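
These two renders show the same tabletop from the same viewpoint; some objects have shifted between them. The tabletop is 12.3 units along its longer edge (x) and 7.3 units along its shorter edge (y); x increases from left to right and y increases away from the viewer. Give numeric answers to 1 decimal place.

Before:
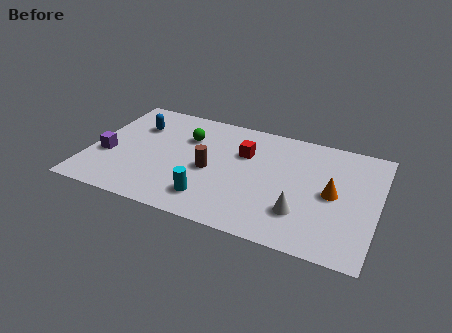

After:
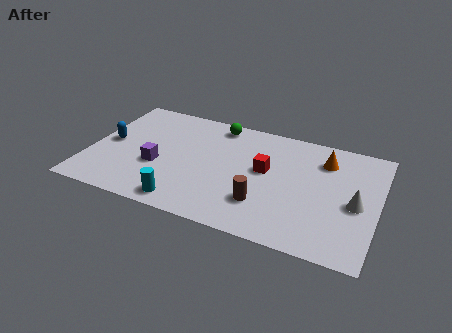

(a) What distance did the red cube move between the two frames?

1.3

The red cube was near (6.5, 4.9) before and (7.5, 4.1) after, so it travelled √(1.0² + 0.8²) ≈ 1.3 units.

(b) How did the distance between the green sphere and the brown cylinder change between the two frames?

+2.8

The distance was about 2.2 in the first image and 5.0 in the second, so they moved 2.8 units further apart.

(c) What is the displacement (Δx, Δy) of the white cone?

(2.2, 1.3)

From the two frames, the white cone sits at roughly (9.2, 2.0) before and (11.4, 3.3) after.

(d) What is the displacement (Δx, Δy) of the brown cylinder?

(2.4, -1.3)

The brown cylinder started near (5.2, 3.3) and ended near (7.6, 2.0).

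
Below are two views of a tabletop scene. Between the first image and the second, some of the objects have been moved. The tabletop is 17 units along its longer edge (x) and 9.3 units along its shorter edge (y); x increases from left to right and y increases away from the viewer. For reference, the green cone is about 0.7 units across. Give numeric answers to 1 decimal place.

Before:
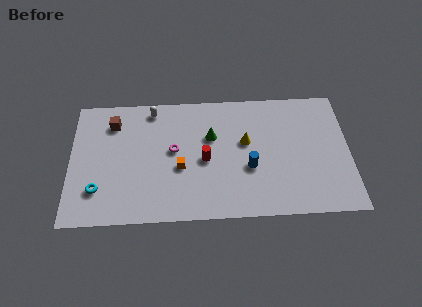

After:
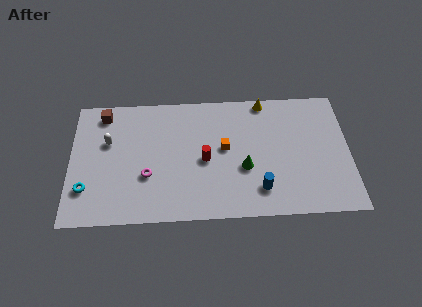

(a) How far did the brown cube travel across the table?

0.9

The brown cube moved from about (2.6, 7.3) to (2.0, 8.0), a distance of √(0.6² + 0.7²) ≈ 0.9.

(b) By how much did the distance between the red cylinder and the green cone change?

+0.8

Before: roughly 1.7 units apart; after: 2.5. That's 0.8 units further apart.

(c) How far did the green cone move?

3.1

The green cone moved from about (8.6, 6.0) to (10.6, 3.6), a distance of √(2.0² + 2.4²) ≈ 3.1.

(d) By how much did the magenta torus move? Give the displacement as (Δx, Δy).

(-1.6, -1.8)

From the two frames, the magenta torus sits at roughly (6.3, 5.1) before and (4.7, 3.3) after.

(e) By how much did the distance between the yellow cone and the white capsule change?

+3.6

They were about 6.3 units apart before and 9.9 after — 3.6 units further apart.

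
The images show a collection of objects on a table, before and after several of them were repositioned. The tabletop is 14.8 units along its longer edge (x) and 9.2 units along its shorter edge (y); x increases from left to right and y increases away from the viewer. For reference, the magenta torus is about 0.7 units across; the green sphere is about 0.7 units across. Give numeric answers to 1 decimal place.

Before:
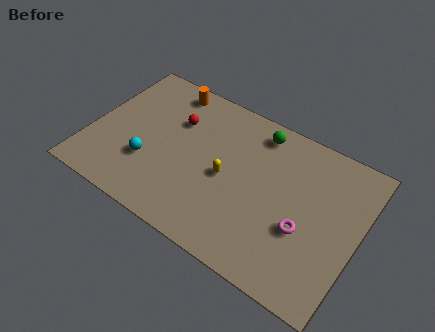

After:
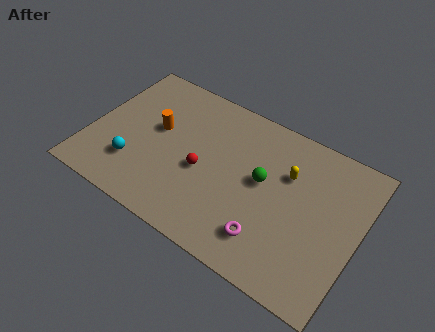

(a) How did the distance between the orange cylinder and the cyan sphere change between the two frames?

-2.2

The distance was about 5.1 in the first image and 2.9 in the second, so they moved 2.2 units closer together.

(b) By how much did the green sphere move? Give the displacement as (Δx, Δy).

(0.7, -2.8)

From the two frames, the green sphere sits at roughly (8.8, 7.9) before and (9.5, 5.1) after.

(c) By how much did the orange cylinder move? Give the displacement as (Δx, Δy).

(-0.1, -2.8)

The orange cylinder was at about (3.6, 8.1) and moved to about (3.5, 5.3).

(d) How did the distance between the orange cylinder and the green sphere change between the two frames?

+0.8

They were about 5.2 units apart before and 6.0 after — 0.8 units further apart.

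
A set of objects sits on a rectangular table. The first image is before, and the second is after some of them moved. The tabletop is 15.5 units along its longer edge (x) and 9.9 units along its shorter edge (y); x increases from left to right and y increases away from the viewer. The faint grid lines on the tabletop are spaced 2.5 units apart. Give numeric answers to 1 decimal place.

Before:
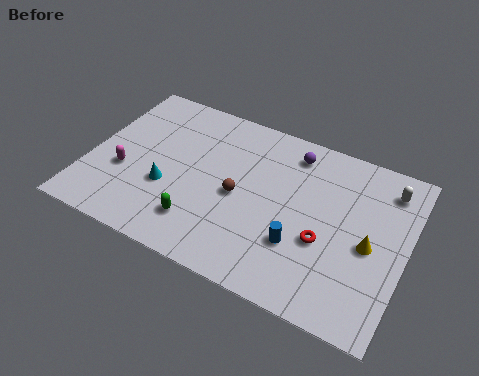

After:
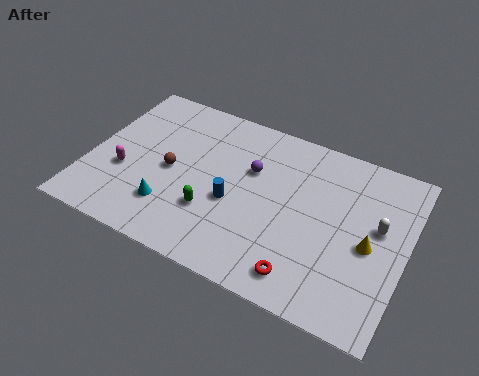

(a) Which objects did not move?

the yellow cone and the magenta capsule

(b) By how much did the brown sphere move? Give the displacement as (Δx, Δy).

(-3.4, 0.1)

The brown sphere was at about (7.4, 4.6) and moved to about (4.0, 4.7).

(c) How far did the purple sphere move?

2.6

From (9.6, 8.3) to (7.8, 6.4), the purple sphere covered √(1.8² + 1.9²) ≈ 2.6 units.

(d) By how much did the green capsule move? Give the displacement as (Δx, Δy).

(0.5, 0.9)

The green capsule was at about (5.8, 2.2) and moved to about (6.3, 3.1).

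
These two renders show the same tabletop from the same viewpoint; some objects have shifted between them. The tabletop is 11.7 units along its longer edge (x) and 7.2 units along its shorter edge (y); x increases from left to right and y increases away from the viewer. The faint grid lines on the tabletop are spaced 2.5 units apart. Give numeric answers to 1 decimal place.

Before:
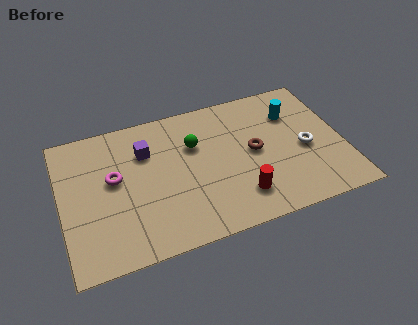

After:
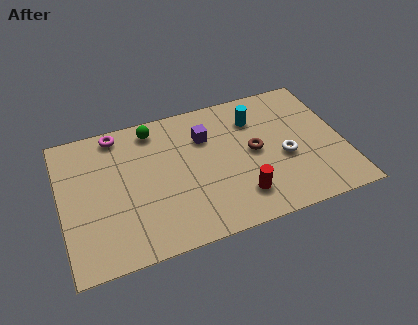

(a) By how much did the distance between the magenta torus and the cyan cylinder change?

-1.9

They were about 7.7 units apart before and 5.8 after — 1.9 units closer together.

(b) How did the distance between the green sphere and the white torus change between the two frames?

+1.3

They were about 4.8 units apart before and 6.1 after — 1.3 units further apart.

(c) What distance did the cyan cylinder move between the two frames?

1.6

The cyan cylinder was near (9.8, 5.2) before and (8.2, 5.4) after, so it travelled √(1.6² + 0.2²) ≈ 1.6 units.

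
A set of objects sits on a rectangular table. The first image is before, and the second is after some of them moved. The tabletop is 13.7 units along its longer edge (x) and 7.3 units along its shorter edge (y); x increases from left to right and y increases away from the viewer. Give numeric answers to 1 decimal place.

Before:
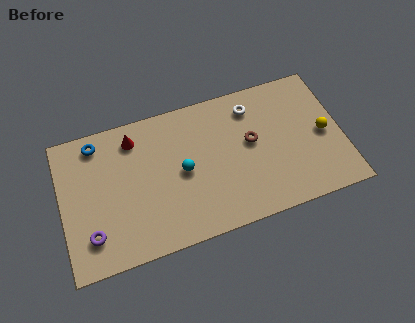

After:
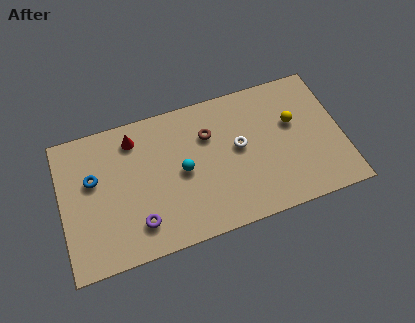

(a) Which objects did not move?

the red cone and the cyan sphere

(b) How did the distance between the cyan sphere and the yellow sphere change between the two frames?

-1.3

The distance was about 6.9 in the first image and 5.6 in the second, so they moved 1.3 units closer together.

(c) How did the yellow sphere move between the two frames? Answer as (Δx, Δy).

(-1.4, 1.0)

The yellow sphere started near (12.8, 3.5) and ended near (11.4, 4.5).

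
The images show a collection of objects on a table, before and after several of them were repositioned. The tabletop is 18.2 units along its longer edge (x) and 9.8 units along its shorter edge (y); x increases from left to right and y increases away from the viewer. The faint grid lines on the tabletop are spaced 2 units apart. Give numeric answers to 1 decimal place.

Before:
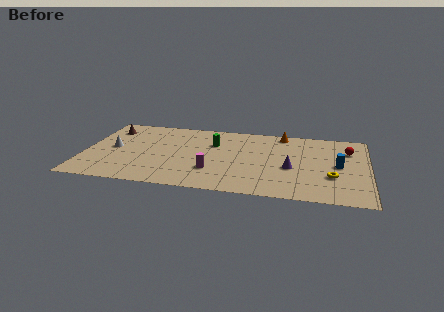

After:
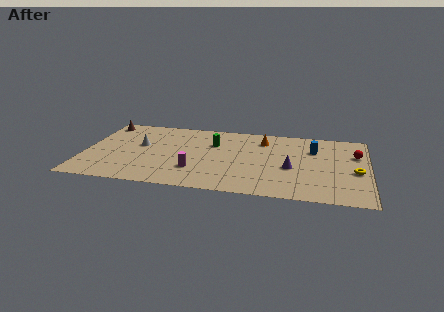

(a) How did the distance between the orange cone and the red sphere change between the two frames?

+1.5

Before: roughly 4.6 units apart; after: 6.1. That's 1.5 units further apart.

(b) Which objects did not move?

the purple cone and the green cylinder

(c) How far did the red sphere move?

0.7

The red sphere moved from about (16.9, 7.1) to (17.4, 6.6), a distance of √(0.5² + 0.5²) ≈ 0.7.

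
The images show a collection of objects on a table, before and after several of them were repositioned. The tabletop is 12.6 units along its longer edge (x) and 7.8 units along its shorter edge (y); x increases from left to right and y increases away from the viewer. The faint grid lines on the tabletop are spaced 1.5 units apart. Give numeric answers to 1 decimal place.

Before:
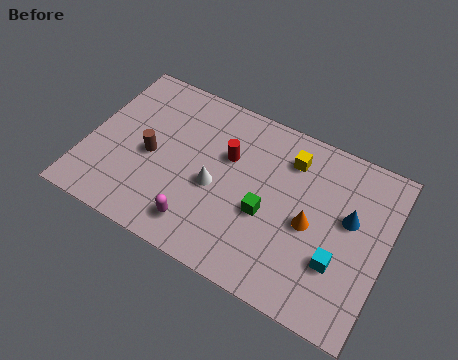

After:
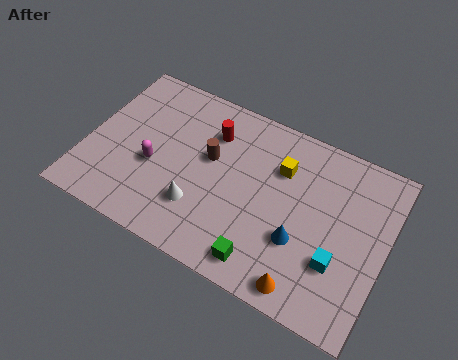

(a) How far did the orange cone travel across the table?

2.7

From (9.5, 3.6) to (9.7, 0.9), the orange cone covered √(0.2² + 2.7²) ≈ 2.7 units.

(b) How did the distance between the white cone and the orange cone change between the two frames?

+0.9

The distance was about 4.0 in the first image and 4.9 in the second, so they moved 0.9 units further apart.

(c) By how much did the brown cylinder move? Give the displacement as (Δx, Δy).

(2.4, 1.0)

From the two frames, the brown cylinder sits at roughly (2.7, 3.6) before and (5.1, 4.6) after.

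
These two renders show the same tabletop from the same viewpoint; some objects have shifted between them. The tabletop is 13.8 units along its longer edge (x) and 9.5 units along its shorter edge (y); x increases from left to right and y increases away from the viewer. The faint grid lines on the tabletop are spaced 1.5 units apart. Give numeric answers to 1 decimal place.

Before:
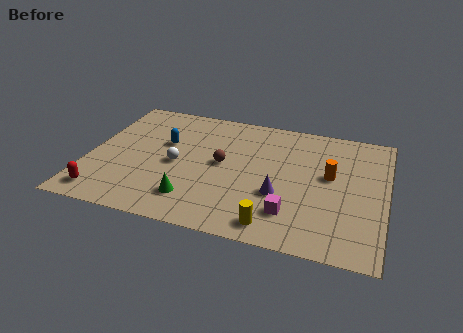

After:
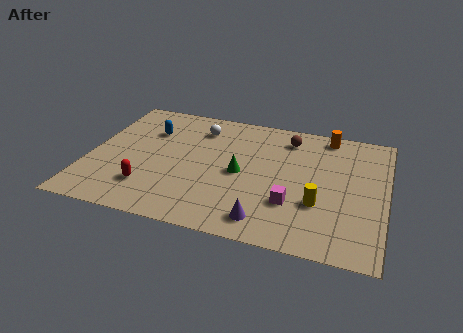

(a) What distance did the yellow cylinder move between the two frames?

2.8

The yellow cylinder was near (8.9, 1.2) before and (10.8, 3.2) after, so it travelled √(1.9² + 2.0²) ≈ 2.8 units.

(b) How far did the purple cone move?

2.1

The purple cone was near (9.0, 3.4) before and (8.5, 1.4) after, so it travelled √(0.5² + 2.0²) ≈ 2.1 units.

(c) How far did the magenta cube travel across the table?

0.7

The magenta cube moved from about (9.6, 2.2) to (9.6, 2.9), a distance of √(0.0² + 0.7²) ≈ 0.7.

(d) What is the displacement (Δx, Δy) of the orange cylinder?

(-0.3, 3.1)

The orange cylinder started near (11.2, 5.4) and ended near (10.9, 8.5).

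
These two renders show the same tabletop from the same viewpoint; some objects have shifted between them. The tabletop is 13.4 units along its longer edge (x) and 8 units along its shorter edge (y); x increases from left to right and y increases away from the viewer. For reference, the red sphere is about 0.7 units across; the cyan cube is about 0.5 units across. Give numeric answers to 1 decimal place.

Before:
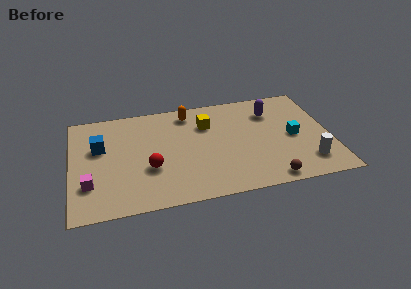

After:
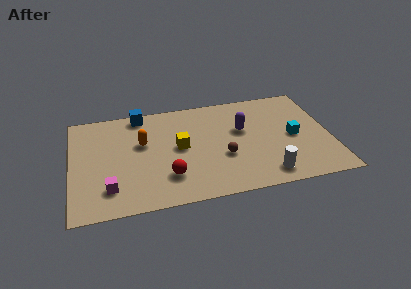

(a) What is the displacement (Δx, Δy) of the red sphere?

(0.9, -0.8)

The red sphere was at about (4.0, 2.9) and moved to about (4.9, 2.1).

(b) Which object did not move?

the cyan cube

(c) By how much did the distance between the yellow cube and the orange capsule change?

+0.6

The distance was about 1.4 in the first image and 2.0 in the second, so they moved 0.6 units further apart.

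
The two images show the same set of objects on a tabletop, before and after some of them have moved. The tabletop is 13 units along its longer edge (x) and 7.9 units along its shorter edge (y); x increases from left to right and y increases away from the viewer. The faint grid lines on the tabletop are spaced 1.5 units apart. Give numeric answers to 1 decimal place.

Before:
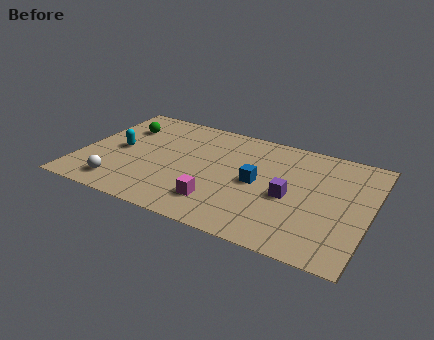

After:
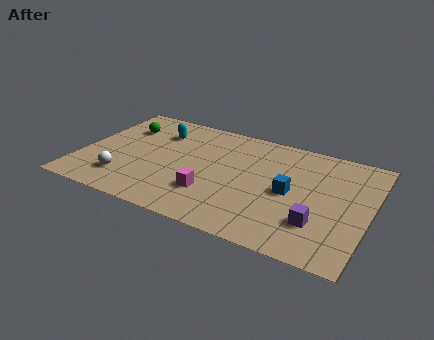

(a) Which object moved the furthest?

the cyan capsule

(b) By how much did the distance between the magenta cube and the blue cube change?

+1.1

The distance was about 2.6 in the first image and 3.7 in the second, so they moved 1.1 units further apart.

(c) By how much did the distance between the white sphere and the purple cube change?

+1.0

Before: roughly 7.7 units apart; after: 8.7. That's 1.0 units further apart.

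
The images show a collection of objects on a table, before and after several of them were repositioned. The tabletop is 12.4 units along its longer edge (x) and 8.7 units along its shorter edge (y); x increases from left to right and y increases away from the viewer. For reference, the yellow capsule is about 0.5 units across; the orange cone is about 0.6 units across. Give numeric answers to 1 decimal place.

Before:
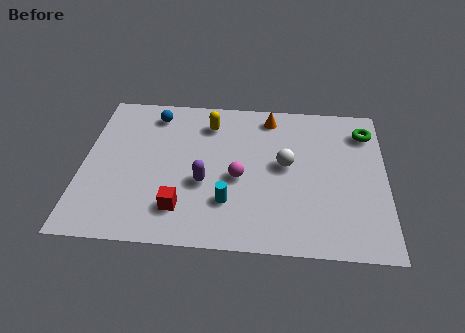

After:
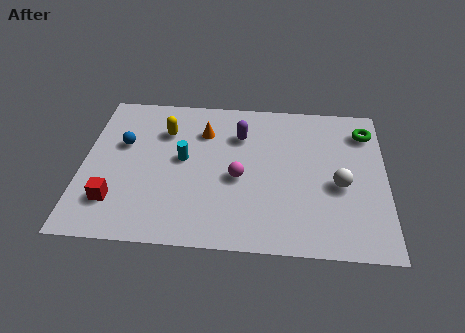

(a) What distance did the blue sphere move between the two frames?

2.2

The blue sphere moved from about (2.8, 7.3) to (1.6, 5.4), a distance of √(1.2² + 1.9²) ≈ 2.2.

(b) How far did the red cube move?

2.7

From (4.1, 1.9) to (1.4, 2.1), the red cube covered √(2.7² + 0.2²) ≈ 2.7 units.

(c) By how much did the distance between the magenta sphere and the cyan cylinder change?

+1.0

Before: roughly 1.5 units apart; after: 2.5. That's 1.0 units further apart.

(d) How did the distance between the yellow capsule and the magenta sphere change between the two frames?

+0.6

They were about 3.4 units apart before and 4.0 after — 0.6 units further apart.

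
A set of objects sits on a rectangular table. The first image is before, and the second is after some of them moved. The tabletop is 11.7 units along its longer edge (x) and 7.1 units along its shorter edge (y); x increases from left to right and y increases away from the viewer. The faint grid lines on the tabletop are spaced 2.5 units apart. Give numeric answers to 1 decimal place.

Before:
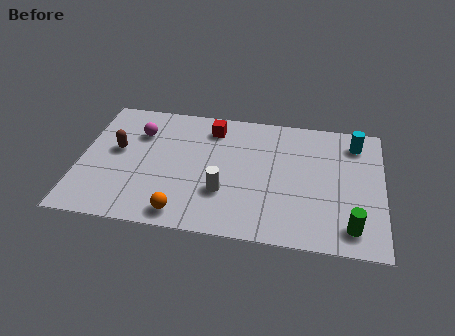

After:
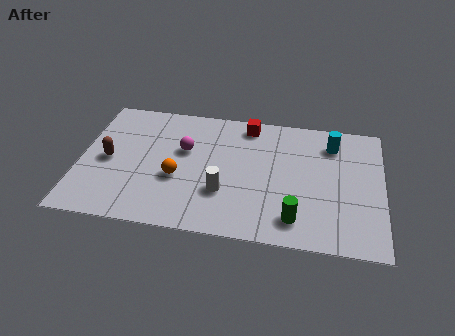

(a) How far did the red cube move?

1.5

The red cube moved from about (5.0, 5.8) to (6.4, 6.2), a distance of √(1.4² + 0.4²) ≈ 1.5.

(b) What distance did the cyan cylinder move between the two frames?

0.9

The cyan cylinder was near (10.6, 5.8) before and (9.7, 5.6) after, so it travelled √(0.9² + 0.2²) ≈ 0.9 units.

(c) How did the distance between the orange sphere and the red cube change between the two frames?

-0.7

The distance was about 5.0 in the first image and 4.3 in the second, so they moved 0.7 units closer together.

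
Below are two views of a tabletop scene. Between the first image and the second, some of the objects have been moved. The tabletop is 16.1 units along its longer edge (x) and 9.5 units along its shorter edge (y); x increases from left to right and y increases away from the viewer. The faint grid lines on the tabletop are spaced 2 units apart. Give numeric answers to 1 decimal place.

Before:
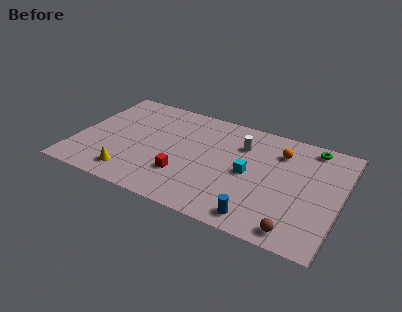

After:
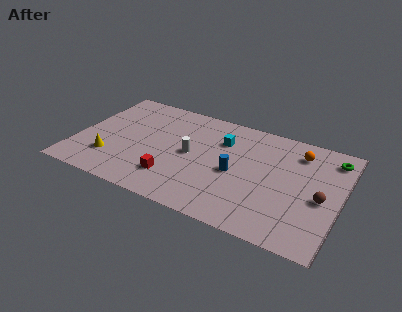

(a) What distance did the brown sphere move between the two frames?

3.3

From (13.8, 1.1) to (15.0, 4.2), the brown sphere covered √(1.2² + 3.1²) ≈ 3.3 units.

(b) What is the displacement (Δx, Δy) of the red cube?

(-0.6, -0.5)

The red cube started near (6.8, 2.8) and ended near (6.2, 2.3).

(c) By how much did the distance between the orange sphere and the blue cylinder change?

-1.2

They were about 6.0 units apart before and 4.8 after — 1.2 units closer together.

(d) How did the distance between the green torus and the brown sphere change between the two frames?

-3.6

The distance was about 7.3 in the first image and 3.7 in the second, so they moved 3.6 units closer together.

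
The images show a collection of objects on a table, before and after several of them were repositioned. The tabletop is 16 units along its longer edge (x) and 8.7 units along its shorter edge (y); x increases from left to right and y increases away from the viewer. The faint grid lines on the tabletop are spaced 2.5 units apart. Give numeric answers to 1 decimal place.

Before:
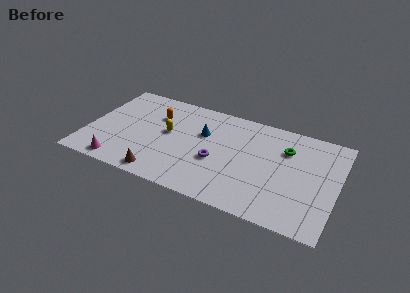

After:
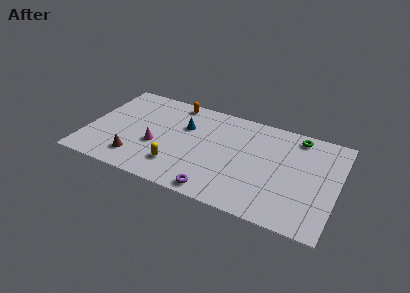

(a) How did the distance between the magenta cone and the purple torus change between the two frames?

-1.6

Before: roughly 6.5 units apart; after: 4.9. That's 1.6 units closer together.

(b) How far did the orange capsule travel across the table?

2.0

From (4.2, 6.1) to (5.2, 7.8), the orange capsule covered √(1.0² + 1.7²) ≈ 2.0 units.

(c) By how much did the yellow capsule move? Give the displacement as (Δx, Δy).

(0.9, -2.7)

From the two frames, the yellow capsule sits at roughly (5.1, 4.8) before and (6.0, 2.1) after.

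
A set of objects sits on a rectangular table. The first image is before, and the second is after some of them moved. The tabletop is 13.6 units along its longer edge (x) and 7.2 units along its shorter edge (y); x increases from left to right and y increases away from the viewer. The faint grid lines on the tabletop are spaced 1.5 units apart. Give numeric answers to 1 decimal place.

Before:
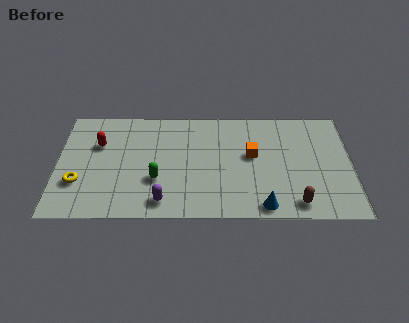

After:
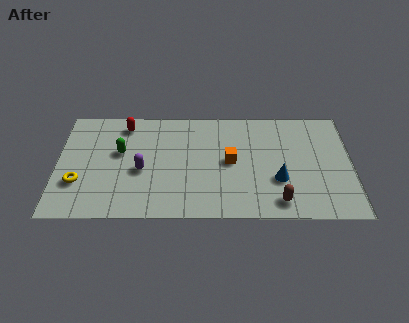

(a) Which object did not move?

the yellow torus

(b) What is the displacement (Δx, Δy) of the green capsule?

(-1.7, 1.8)

The green capsule started near (4.6, 2.5) and ended near (2.9, 4.3).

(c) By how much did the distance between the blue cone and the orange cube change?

-0.8

Before: roughly 3.3 units apart; after: 2.5. That's 0.8 units closer together.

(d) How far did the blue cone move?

1.8

The blue cone was near (9.5, 0.8) before and (10.2, 2.5) after, so it travelled √(0.7² + 1.7²) ≈ 1.8 units.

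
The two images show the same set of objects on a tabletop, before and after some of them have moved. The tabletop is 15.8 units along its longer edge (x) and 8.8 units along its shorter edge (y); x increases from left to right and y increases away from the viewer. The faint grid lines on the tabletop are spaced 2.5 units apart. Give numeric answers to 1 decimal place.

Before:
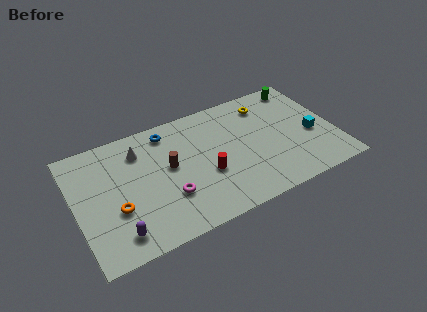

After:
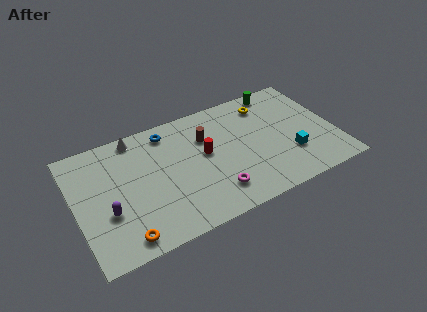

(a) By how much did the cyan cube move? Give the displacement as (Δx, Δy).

(-1.5, -1.0)

The cyan cube started near (14.4, 3.7) and ended near (12.9, 2.7).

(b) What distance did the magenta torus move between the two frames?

2.8

The magenta torus moved from about (5.4, 2.8) to (8.1, 1.9), a distance of √(2.7² + 0.9²) ≈ 2.8.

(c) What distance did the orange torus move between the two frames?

2.1

From (2.3, 3.2) to (2.5, 1.1), the orange torus covered √(0.2² + 2.1²) ≈ 2.1 units.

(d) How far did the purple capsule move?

1.7

The purple capsule was near (2.2, 1.5) before and (1.8, 3.2) after, so it travelled √(0.4² + 1.7²) ≈ 1.7 units.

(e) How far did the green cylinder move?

1.4

The green cylinder moved from about (14.3, 7.7) to (12.9, 7.9), a distance of √(1.4² + 0.2²) ≈ 1.4.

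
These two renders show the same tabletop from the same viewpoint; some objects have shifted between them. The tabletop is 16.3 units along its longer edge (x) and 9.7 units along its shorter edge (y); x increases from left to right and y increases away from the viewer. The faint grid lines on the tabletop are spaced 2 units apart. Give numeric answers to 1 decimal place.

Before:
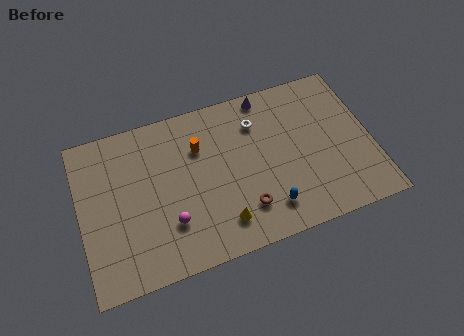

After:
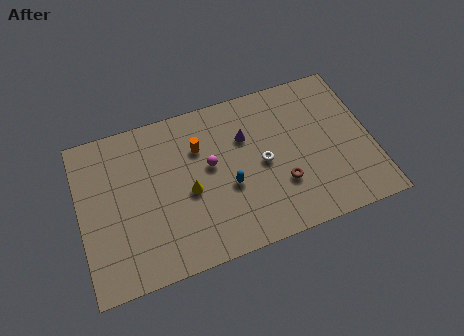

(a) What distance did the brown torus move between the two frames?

2.3

From (8.9, 2.3) to (11.1, 3.1), the brown torus covered √(2.2² + 0.8²) ≈ 2.3 units.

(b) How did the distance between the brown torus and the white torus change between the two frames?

-3.3

Before: roughly 5.1 units apart; after: 1.8. That's 3.3 units closer together.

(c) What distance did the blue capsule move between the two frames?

2.8

The blue capsule was near (10.2, 1.9) before and (8.2, 3.9) after, so it travelled √(2.0² + 2.0²) ≈ 2.8 units.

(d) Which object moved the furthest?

the magenta sphere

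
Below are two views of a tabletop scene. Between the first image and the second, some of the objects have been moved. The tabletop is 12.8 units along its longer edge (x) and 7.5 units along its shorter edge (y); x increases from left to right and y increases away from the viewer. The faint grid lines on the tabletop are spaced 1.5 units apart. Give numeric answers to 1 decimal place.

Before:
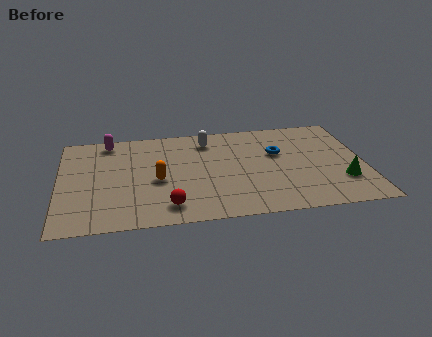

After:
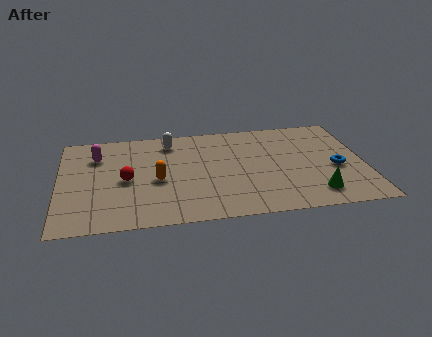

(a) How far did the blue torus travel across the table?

2.8

From (9.2, 4.7) to (11.6, 3.2), the blue torus covered √(2.4² + 1.5²) ≈ 2.8 units.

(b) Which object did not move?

the orange capsule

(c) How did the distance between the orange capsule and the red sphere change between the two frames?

-0.7

Before: roughly 2.0 units apart; after: 1.3. That's 0.7 units closer together.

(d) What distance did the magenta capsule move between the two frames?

1.2

The magenta capsule moved from about (2.1, 6.6) to (1.6, 5.5), a distance of √(0.5² + 1.1²) ≈ 1.2.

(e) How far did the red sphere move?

2.8

The red sphere was near (4.5, 1.3) before and (2.8, 3.5) after, so it travelled √(1.7² + 2.2²) ≈ 2.8 units.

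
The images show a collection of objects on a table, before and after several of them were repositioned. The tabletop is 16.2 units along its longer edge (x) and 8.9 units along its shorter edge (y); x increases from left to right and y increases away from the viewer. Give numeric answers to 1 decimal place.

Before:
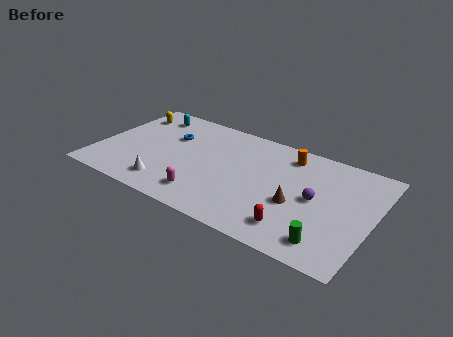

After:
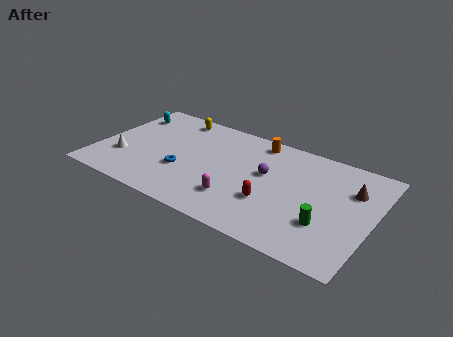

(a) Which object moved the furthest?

the brown cone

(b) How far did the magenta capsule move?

1.9

The magenta capsule moved from about (6.8, 1.7) to (8.6, 2.3), a distance of √(1.8² + 0.6²) ≈ 1.9.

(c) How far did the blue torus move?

3.0

The blue torus moved from about (4.0, 5.9) to (5.2, 3.2), a distance of √(1.2² + 2.7²) ≈ 3.0.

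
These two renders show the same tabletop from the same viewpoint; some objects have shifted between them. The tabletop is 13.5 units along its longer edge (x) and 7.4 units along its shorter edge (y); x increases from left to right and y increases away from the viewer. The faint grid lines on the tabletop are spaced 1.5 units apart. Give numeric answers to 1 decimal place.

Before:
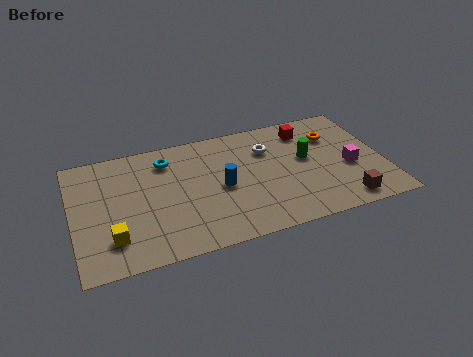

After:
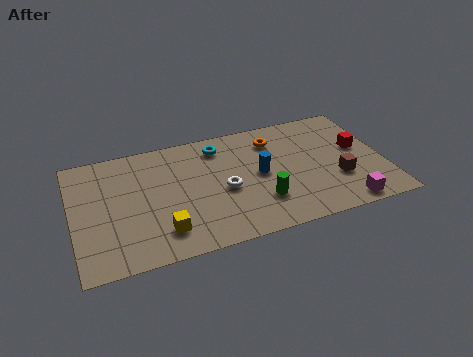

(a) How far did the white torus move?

2.9

The white torus was near (8.6, 5.3) before and (6.5, 3.3) after, so it travelled √(2.1² + 2.0²) ≈ 2.9 units.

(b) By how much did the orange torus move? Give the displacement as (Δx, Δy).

(-2.6, 0.5)

The orange torus was at about (11.5, 5.3) and moved to about (8.9, 5.8).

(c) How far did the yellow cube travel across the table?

2.1

The yellow cube moved from about (1.6, 1.8) to (3.7, 1.6), a distance of √(2.1² + 0.2²) ≈ 2.1.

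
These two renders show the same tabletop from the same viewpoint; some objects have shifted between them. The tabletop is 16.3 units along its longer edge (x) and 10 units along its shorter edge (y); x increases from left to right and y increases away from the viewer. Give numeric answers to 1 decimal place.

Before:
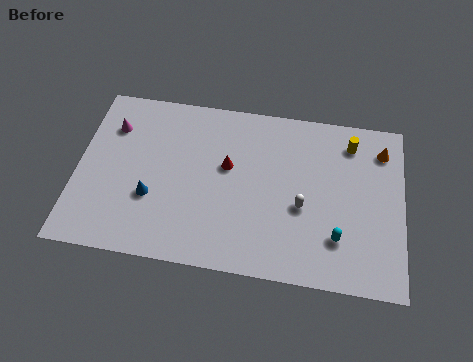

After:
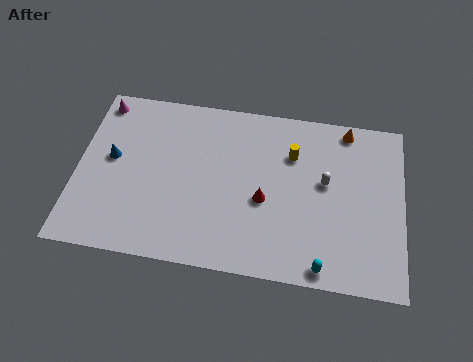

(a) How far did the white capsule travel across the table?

1.9

The white capsule was near (11.3, 4.1) before and (12.4, 5.7) after, so it travelled √(1.1² + 1.6²) ≈ 1.9 units.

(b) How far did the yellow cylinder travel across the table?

3.1

The yellow cylinder moved from about (13.6, 8.2) to (10.7, 7.1), a distance of √(2.9² + 1.1²) ≈ 3.1.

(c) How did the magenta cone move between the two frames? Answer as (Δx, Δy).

(-0.7, 1.4)

From the two frames, the magenta cone sits at roughly (1.6, 7.4) before and (0.9, 8.8) after.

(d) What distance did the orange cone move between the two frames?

2.1

From (15.2, 8.0) to (13.4, 9.0), the orange cone covered √(1.8² + 1.0²) ≈ 2.1 units.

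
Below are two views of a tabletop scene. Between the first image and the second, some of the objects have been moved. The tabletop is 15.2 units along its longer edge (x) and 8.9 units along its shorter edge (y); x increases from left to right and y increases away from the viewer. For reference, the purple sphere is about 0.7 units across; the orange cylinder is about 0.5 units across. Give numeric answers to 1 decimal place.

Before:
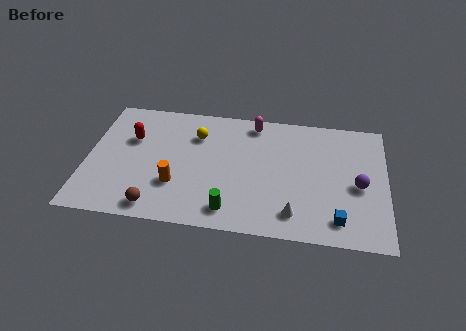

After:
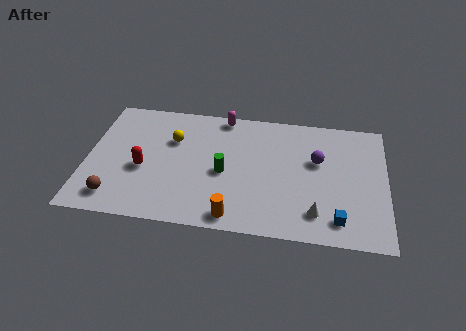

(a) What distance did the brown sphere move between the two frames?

2.1

The brown sphere moved from about (3.7, 1.1) to (1.6, 1.5), a distance of √(2.1² + 0.4²) ≈ 2.1.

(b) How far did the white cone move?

1.1

The white cone moved from about (10.6, 1.6) to (11.7, 1.8), a distance of √(1.1² + 0.2²) ≈ 1.1.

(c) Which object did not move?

the blue cube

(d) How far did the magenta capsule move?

1.6

The magenta capsule was near (8.4, 7.8) before and (6.8, 8.1) after, so it travelled √(1.6² + 0.3²) ≈ 1.6 units.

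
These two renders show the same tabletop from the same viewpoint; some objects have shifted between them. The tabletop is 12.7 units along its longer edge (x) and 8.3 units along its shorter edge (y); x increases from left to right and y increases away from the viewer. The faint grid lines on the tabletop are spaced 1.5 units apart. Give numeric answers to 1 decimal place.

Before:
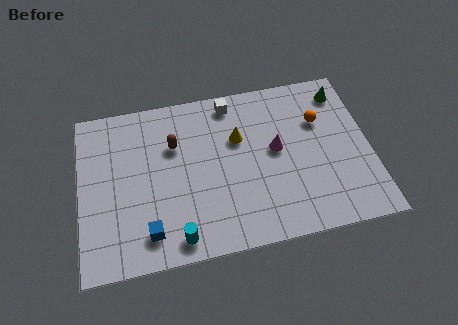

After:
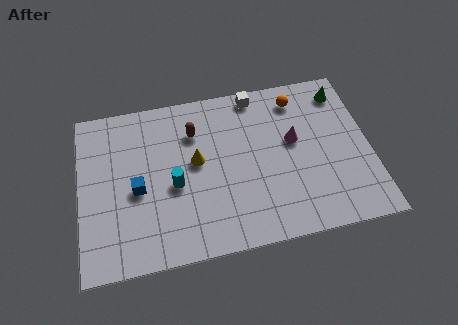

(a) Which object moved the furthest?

the cyan cylinder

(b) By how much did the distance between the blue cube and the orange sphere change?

-0.8

The distance was about 8.7 in the first image and 7.9 in the second, so they moved 0.8 units closer together.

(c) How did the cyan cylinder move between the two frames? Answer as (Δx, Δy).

(0.0, 2.6)

The cyan cylinder started near (4.1, 1.0) and ended near (4.1, 3.6).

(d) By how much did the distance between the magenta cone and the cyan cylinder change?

-0.3

The distance was about 5.7 in the first image and 5.4 in the second, so they moved 0.3 units closer together.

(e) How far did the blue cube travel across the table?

2.2

The blue cube was near (2.9, 1.5) before and (2.5, 3.7) after, so it travelled √(0.4² + 2.2²) ≈ 2.2 units.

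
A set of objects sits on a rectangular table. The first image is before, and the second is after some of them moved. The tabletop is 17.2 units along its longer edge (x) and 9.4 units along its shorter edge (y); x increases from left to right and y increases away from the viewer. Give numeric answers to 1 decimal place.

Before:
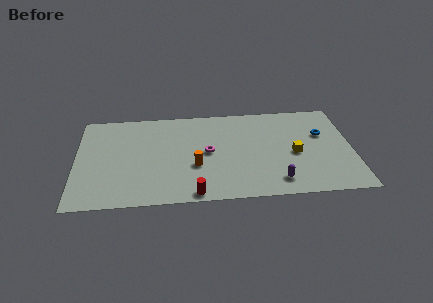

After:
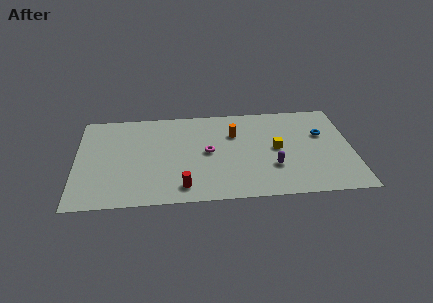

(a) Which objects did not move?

the magenta torus and the blue torus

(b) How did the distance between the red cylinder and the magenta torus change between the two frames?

-0.4

They were about 4.1 units apart before and 3.7 after — 0.4 units closer together.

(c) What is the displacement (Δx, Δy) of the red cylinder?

(-0.7, 0.7)

The red cylinder started near (7.3, 0.8) and ended near (6.6, 1.5).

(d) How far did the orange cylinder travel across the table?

3.9

The orange cylinder was near (7.4, 3.5) before and (9.9, 6.5) after, so it travelled √(2.5² + 3.0²) ≈ 3.9 units.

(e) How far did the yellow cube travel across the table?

1.3

From (13.6, 4.2) to (12.5, 4.8), the yellow cube covered √(1.1² + 0.6²) ≈ 1.3 units.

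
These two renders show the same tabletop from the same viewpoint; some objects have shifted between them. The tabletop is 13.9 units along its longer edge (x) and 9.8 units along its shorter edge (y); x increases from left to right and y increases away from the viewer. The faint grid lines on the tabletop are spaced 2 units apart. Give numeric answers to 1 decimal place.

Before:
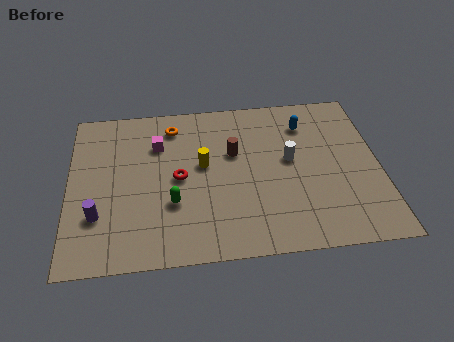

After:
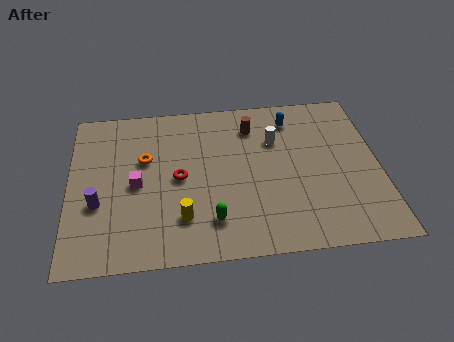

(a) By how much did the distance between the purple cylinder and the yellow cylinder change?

-1.5

Before: roughly 5.4 units apart; after: 3.9. That's 1.5 units closer together.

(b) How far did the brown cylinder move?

1.8

The brown cylinder was near (7.4, 6.1) before and (8.3, 7.7) after, so it travelled √(0.9² + 1.6²) ≈ 1.8 units.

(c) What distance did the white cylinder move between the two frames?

1.4

The white cylinder was near (9.9, 5.4) before and (9.3, 6.7) after, so it travelled √(0.6² + 1.3²) ≈ 1.4 units.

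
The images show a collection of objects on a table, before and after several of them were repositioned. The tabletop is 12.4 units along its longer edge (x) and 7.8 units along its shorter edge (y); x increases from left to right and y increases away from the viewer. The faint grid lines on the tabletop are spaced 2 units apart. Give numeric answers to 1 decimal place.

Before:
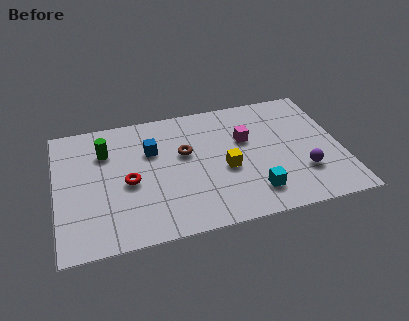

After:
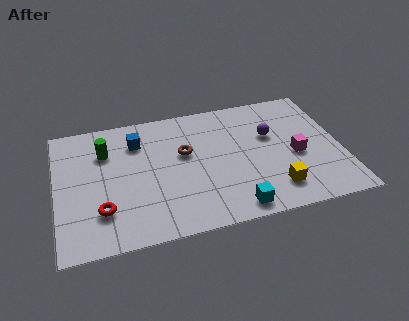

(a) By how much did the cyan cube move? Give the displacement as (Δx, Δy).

(-0.9, -0.7)

From the two frames, the cyan cube sits at roughly (8.4, 1.6) before and (7.5, 0.9) after.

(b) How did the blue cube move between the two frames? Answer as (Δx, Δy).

(-0.6, 0.7)

The blue cube started near (4.2, 5.2) and ended near (3.6, 5.9).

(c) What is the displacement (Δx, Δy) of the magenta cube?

(2.1, -1.5)

The magenta cube was at about (8.3, 4.9) and moved to about (10.4, 3.4).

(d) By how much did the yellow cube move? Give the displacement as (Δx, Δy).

(2.0, -1.7)

The yellow cube started near (7.3, 3.3) and ended near (9.3, 1.6).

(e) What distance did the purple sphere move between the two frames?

2.9

The purple sphere moved from about (10.6, 2.3) to (9.4, 4.9), a distance of √(1.2² + 2.6²) ≈ 2.9.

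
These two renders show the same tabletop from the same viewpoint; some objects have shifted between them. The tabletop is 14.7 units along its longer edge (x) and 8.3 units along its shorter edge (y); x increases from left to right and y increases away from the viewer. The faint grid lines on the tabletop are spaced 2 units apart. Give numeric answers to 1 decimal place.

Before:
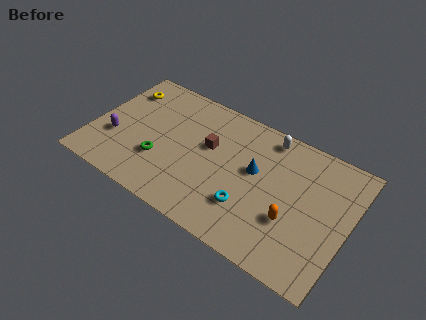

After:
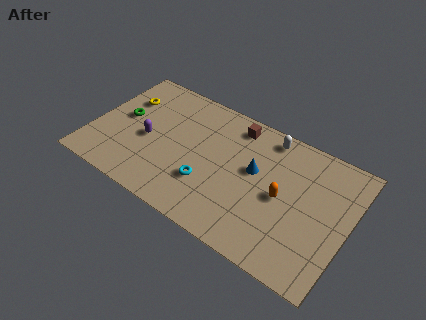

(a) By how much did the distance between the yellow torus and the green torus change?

-3.4

Before: roughly 4.7 units apart; after: 1.3. That's 3.4 units closer together.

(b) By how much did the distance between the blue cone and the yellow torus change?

-0.4

They were about 8.3 units apart before and 7.9 after — 0.4 units closer together.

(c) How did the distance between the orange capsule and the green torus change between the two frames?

+1.8

They were about 7.6 units apart before and 9.4 after — 1.8 units further apart.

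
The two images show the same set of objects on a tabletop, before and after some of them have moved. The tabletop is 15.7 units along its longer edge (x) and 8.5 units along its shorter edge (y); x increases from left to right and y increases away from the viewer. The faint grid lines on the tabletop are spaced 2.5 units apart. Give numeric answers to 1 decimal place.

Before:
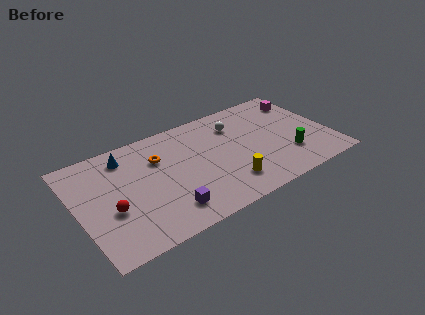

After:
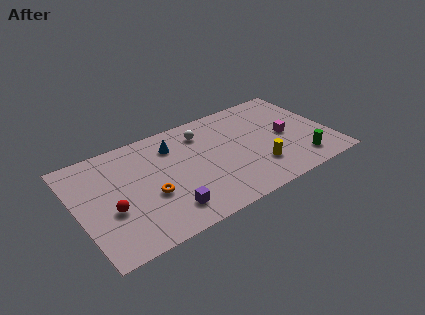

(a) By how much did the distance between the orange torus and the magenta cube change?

-0.7

The distance was about 9.4 in the first image and 8.7 in the second, so they moved 0.7 units closer together.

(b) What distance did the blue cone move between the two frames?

2.9

The blue cone moved from about (3.3, 7.0) to (6.2, 6.5), a distance of √(2.9² + 0.5²) ≈ 2.9.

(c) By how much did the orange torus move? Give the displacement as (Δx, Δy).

(-0.9, -2.6)

From the two frames, the orange torus sits at roughly (5.2, 5.9) before and (4.3, 3.3) after.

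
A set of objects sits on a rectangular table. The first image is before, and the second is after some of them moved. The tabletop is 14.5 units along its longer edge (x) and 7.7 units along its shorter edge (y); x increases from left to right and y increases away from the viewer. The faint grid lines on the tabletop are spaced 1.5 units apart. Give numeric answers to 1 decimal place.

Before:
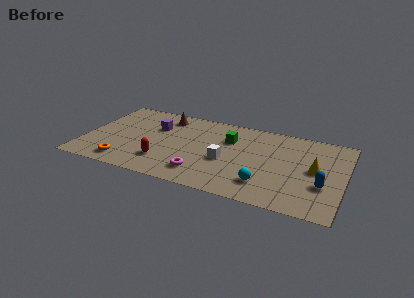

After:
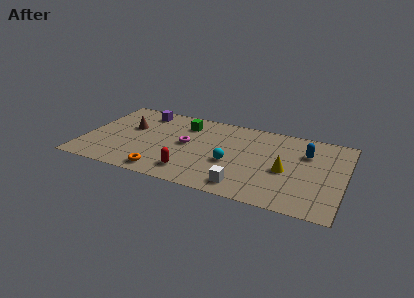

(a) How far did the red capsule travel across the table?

1.7

From (4.6, 2.0) to (6.2, 1.5), the red capsule covered √(1.6² + 0.5²) ≈ 1.7 units.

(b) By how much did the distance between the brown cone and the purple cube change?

+0.6

They were about 1.3 units apart before and 1.9 after — 0.6 units further apart.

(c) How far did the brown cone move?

2.5

The brown cone moved from about (4.2, 6.4) to (2.4, 4.7), a distance of √(1.8² + 1.7²) ≈ 2.5.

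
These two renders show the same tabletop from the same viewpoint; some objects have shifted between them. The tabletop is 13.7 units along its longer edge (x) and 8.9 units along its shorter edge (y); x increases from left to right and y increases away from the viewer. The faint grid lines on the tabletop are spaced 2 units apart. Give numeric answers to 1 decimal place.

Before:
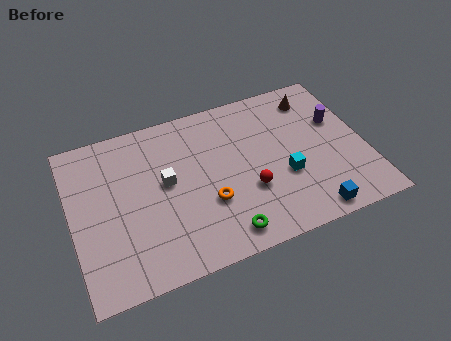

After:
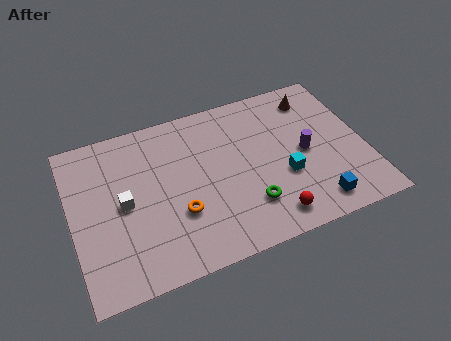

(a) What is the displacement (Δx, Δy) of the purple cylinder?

(-1.7, -1.3)

From the two frames, the purple cylinder sits at roughly (12.6, 5.6) before and (10.9, 4.3) after.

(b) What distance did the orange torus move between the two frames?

1.4

The orange torus was near (6.2, 3.1) before and (4.8, 3.0) after, so it travelled √(1.4² + 0.1²) ≈ 1.4 units.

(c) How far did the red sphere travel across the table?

2.0

The red sphere was near (8.1, 3.1) before and (8.9, 1.3) after, so it travelled √(0.8² + 1.8²) ≈ 2.0 units.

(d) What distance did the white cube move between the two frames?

2.1

The white cube was near (4.4, 4.9) before and (2.4, 4.4) after, so it travelled √(2.0² + 0.5²) ≈ 2.1 units.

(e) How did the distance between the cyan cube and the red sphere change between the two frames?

+0.5

Before: roughly 1.7 units apart; after: 2.2. That's 0.5 units further apart.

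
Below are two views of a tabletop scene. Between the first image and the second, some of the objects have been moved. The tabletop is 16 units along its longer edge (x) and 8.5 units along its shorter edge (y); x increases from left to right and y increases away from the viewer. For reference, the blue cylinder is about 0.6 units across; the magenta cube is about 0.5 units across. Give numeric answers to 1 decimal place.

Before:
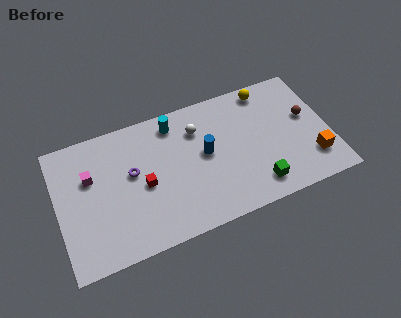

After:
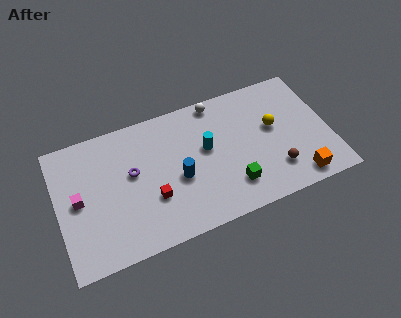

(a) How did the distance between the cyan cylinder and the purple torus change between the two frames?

+0.9

Before: roughly 3.5 units apart; after: 4.4. That's 0.9 units further apart.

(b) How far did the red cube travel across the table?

1.1

The red cube was near (5.0, 3.9) before and (5.4, 2.9) after, so it travelled √(0.4² + 1.0²) ≈ 1.1 units.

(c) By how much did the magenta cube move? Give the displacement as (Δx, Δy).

(-0.8, -1.2)

The magenta cube was at about (2.0, 5.5) and moved to about (1.2, 4.3).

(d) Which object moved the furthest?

the brown sphere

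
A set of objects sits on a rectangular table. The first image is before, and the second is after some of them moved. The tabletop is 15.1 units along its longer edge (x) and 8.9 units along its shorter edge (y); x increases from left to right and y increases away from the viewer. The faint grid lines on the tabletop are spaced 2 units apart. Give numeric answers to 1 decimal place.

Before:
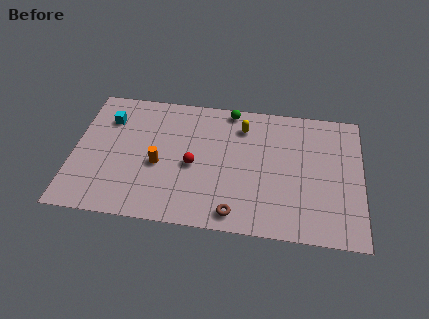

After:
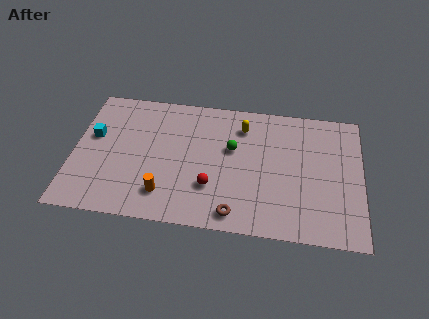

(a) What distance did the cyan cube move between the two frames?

1.5

The cyan cube moved from about (1.7, 6.6) to (1.0, 5.3), a distance of √(0.7² + 1.3²) ≈ 1.5.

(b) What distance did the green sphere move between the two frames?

2.7

The green sphere moved from about (8.1, 8.1) to (8.3, 5.4), a distance of √(0.2² + 2.7²) ≈ 2.7.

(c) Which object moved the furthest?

the green sphere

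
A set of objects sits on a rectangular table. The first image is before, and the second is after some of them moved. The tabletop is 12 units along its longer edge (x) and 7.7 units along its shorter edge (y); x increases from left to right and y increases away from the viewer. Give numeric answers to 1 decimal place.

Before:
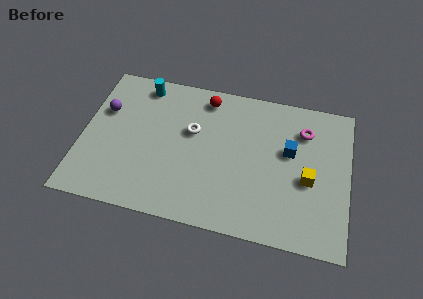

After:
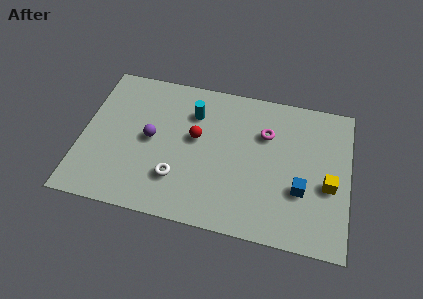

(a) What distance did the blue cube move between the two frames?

2.0

The blue cube moved from about (9.3, 4.6) to (9.9, 2.7), a distance of √(0.6² + 1.9²) ≈ 2.0.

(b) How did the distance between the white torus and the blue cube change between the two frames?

+1.1

They were about 4.4 units apart before and 5.5 after — 1.1 units further apart.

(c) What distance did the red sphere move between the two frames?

2.2

The red sphere moved from about (5.4, 6.6) to (5.1, 4.4), a distance of √(0.3² + 2.2²) ≈ 2.2.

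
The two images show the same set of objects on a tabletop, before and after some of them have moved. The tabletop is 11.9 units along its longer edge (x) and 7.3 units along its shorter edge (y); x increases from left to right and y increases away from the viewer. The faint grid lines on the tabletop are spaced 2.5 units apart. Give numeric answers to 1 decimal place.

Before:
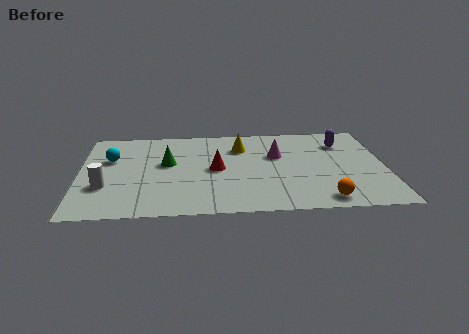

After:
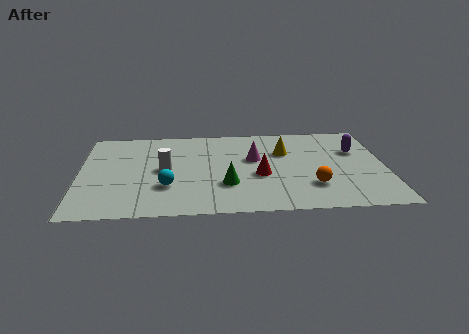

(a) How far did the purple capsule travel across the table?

0.9

From (10.3, 5.5) to (10.8, 4.8), the purple capsule covered √(0.5² + 0.7²) ≈ 0.9 units.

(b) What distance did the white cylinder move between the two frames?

2.6

The white cylinder was near (1.0, 2.4) before and (3.3, 3.7) after, so it travelled √(2.3² + 1.3²) ≈ 2.6 units.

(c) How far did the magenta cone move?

0.9

The magenta cone was near (7.7, 4.6) before and (6.8, 4.4) after, so it travelled √(0.9² + 0.2²) ≈ 0.9 units.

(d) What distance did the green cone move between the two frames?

3.0

The green cone moved from about (3.4, 4.2) to (5.7, 2.3), a distance of √(2.3² + 1.9²) ≈ 3.0.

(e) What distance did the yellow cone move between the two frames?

1.8

From (6.3, 5.4) to (8.0, 4.9), the yellow cone covered √(1.7² + 0.5²) ≈ 1.8 units.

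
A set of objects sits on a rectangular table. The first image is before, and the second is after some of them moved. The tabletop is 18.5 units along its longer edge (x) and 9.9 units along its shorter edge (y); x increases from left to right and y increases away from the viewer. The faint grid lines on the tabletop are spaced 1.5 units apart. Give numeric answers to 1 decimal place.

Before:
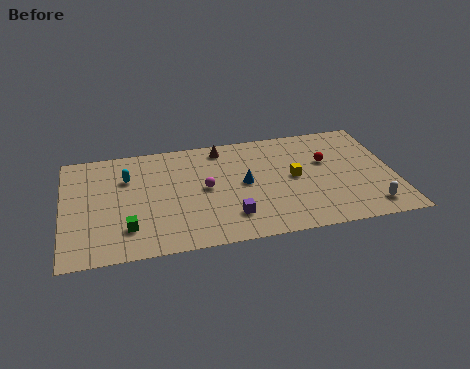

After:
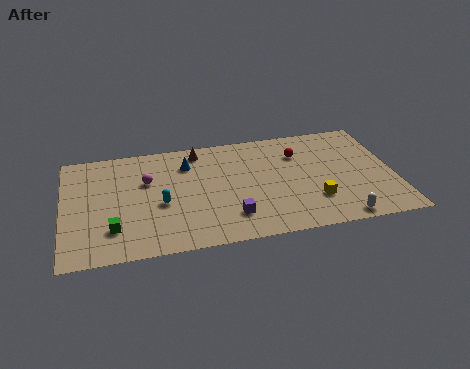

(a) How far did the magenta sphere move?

3.5

From (7.9, 5.1) to (4.7, 6.4), the magenta sphere covered √(3.2² + 1.3²) ≈ 3.5 units.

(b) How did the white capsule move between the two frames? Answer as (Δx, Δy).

(-1.7, -0.7)

The white capsule started near (16.9, 1.6) and ended near (15.2, 0.9).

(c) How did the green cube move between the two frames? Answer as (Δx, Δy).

(-0.8, 0.1)

The green cube was at about (3.5, 2.4) and moved to about (2.7, 2.5).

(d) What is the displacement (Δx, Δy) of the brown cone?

(-1.3, 0.0)

The brown cone started near (9.0, 8.6) and ended near (7.7, 8.6).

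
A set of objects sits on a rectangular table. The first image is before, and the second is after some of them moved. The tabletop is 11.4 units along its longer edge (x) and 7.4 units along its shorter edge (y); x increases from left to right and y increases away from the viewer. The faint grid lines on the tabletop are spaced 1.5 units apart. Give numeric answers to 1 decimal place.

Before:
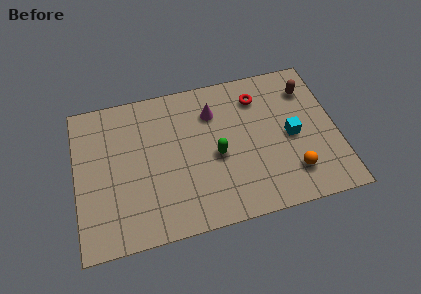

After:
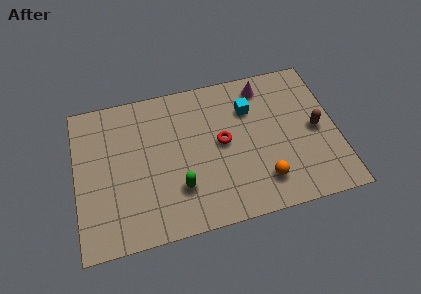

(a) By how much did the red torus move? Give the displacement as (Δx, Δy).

(-1.7, -1.9)

The red torus started near (8.1, 5.8) and ended near (6.4, 3.9).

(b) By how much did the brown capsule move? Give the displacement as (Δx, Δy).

(0.2, -2.1)

The brown capsule started near (10.3, 5.7) and ended near (10.5, 3.6).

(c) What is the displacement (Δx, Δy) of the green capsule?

(-1.7, -1.2)

The green capsule was at about (6.1, 3.3) and moved to about (4.4, 2.1).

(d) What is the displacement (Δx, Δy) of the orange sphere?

(-1.3, -0.1)

From the two frames, the orange sphere sits at roughly (9.3, 1.7) before and (8.0, 1.6) after.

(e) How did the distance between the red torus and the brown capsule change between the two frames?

+1.9

The distance was about 2.2 in the first image and 4.1 in the second, so they moved 1.9 units further apart.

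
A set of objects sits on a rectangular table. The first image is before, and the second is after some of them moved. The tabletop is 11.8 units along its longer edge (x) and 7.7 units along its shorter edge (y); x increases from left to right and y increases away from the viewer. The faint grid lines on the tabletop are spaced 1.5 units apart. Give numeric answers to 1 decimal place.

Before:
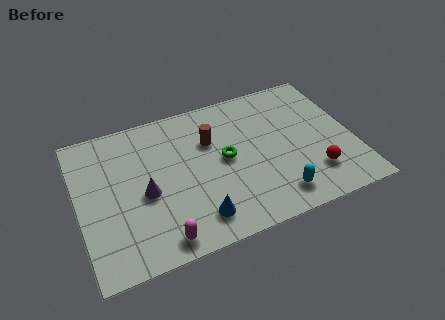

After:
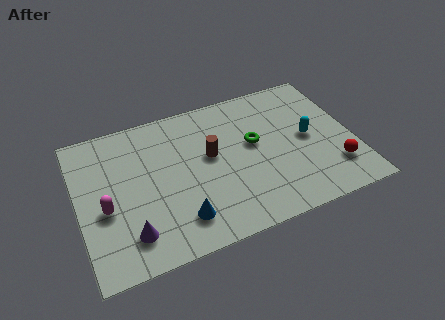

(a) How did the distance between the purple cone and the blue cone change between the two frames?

-0.7

The distance was about 2.8 in the first image and 2.1 in the second, so they moved 0.7 units closer together.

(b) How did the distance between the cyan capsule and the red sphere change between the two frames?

+0.4

The distance was about 1.8 in the first image and 2.2 in the second, so they moved 0.4 units further apart.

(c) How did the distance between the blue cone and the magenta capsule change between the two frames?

+1.7

The distance was about 1.7 in the first image and 3.4 in the second, so they moved 1.7 units further apart.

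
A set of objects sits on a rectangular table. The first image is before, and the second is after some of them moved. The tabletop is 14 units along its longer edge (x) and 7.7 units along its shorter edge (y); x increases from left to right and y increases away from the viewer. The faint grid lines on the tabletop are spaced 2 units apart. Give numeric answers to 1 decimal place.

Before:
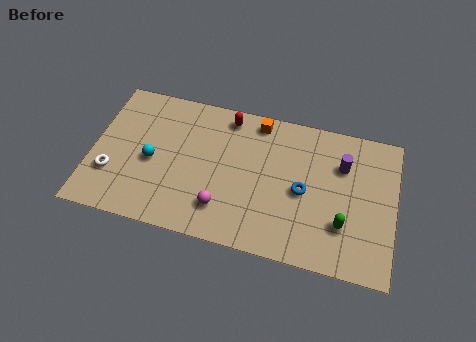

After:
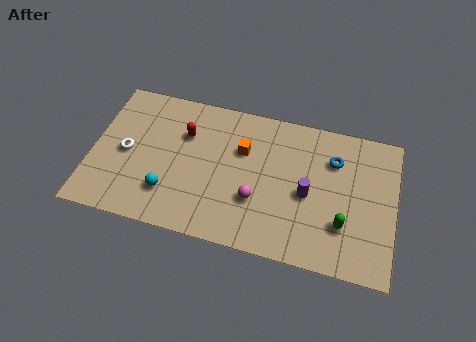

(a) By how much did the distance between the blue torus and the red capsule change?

+2.1

They were about 4.8 units apart before and 6.9 after — 2.1 units further apart.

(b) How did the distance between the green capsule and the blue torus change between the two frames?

+1.1

The distance was about 2.3 in the first image and 3.4 in the second, so they moved 1.1 units further apart.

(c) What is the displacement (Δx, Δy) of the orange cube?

(-0.6, -1.7)

From the two frames, the orange cube sits at roughly (7.5, 6.8) before and (6.9, 5.1) after.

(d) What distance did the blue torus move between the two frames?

2.4

The blue torus moved from about (9.8, 3.6) to (11.1, 5.6), a distance of √(1.3² + 2.0²) ≈ 2.4.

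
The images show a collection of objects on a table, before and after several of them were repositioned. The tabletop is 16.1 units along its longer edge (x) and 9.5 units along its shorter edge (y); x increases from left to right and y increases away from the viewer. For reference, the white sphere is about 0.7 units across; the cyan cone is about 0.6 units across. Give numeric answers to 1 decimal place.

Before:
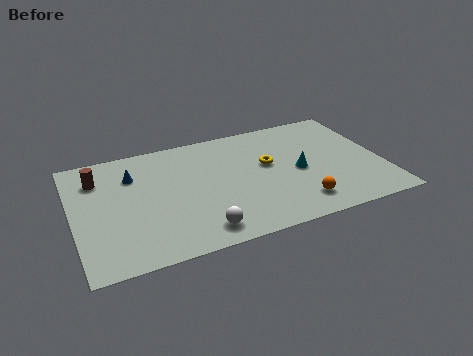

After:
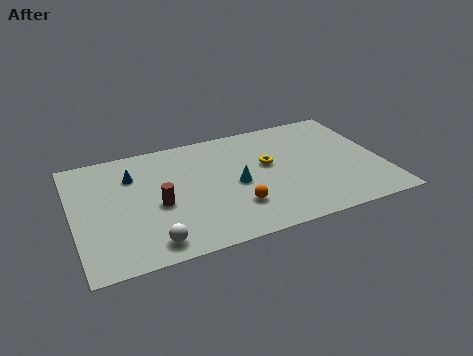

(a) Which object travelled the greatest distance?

the brown cylinder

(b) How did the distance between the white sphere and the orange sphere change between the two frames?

-0.5

The distance was about 5.2 in the first image and 4.7 in the second, so they moved 0.5 units closer together.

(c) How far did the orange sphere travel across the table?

3.3

The orange sphere was near (11.4, 1.8) before and (8.2, 2.6) after, so it travelled √(3.2² + 0.8²) ≈ 3.3 units.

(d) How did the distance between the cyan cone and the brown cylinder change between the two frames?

-6.6

Before: roughly 10.7 units apart; after: 4.1. That's 6.6 units closer together.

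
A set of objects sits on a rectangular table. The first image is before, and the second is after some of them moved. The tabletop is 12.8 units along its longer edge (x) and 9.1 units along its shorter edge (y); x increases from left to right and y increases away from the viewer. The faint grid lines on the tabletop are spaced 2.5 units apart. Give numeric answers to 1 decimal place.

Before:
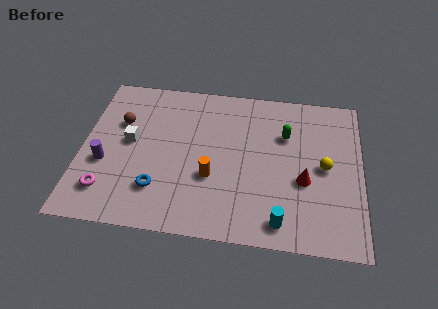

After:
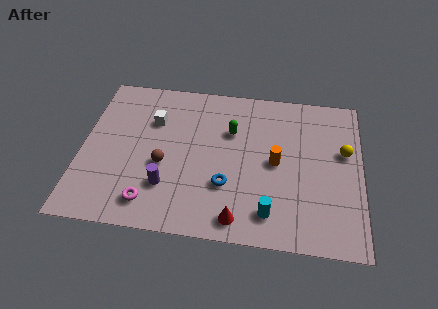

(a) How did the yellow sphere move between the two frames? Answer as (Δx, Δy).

(0.9, 1.0)

From the two frames, the yellow sphere sits at roughly (11.1, 4.5) before and (12.0, 5.5) after.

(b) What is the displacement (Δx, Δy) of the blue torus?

(3.1, 0.6)

The blue torus started near (3.6, 2.3) and ended near (6.7, 2.9).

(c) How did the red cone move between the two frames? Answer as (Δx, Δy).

(-2.9, -2.5)

The red cone was at about (10.2, 3.6) and moved to about (7.3, 1.1).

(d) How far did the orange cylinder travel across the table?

3.1

The orange cylinder moved from about (6.0, 3.3) to (8.9, 4.5), a distance of √(2.9² + 1.2²) ≈ 3.1.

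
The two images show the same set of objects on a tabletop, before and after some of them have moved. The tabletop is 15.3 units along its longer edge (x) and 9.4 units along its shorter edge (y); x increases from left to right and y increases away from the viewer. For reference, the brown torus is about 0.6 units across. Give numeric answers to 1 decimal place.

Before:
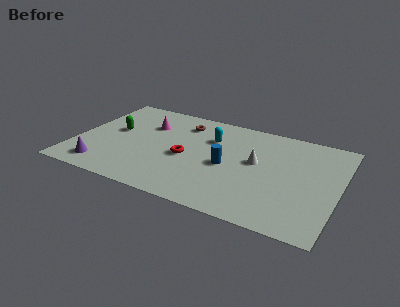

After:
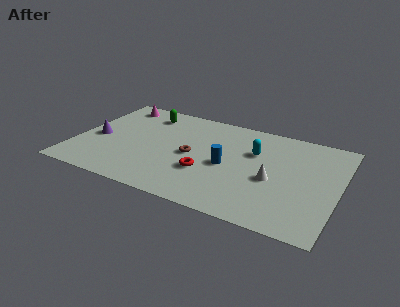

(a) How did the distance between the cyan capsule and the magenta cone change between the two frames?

+4.9

Before: roughly 3.8 units apart; after: 8.7. That's 4.9 units further apart.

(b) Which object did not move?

the blue cylinder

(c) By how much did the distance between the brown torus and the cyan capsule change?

+1.9

They were about 2.0 units apart before and 3.9 after — 1.9 units further apart.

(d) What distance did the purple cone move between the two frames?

2.8

From (1.9, 1.5) to (1.2, 4.2), the purple cone covered √(0.7² + 2.7²) ≈ 2.8 units.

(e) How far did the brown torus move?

3.1

The brown torus moved from about (5.9, 7.5) to (6.8, 4.5), a distance of √(0.9² + 3.0²) ≈ 3.1.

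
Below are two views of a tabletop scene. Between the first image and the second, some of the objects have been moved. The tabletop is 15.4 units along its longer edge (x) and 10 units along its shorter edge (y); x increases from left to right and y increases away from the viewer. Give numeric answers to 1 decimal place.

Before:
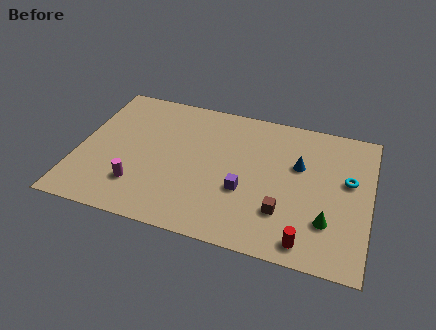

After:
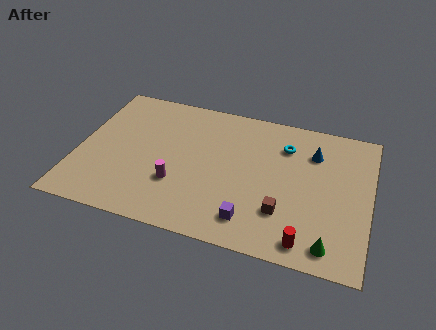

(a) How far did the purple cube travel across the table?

2.0

The purple cube was near (8.9, 3.7) before and (9.4, 1.8) after, so it travelled √(0.5² + 1.9²) ≈ 2.0 units.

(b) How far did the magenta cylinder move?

2.1

From (3.4, 2.5) to (5.4, 3.2), the magenta cylinder covered √(2.0² + 0.7²) ≈ 2.1 units.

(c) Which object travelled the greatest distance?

the cyan torus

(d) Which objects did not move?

the red cylinder and the brown cube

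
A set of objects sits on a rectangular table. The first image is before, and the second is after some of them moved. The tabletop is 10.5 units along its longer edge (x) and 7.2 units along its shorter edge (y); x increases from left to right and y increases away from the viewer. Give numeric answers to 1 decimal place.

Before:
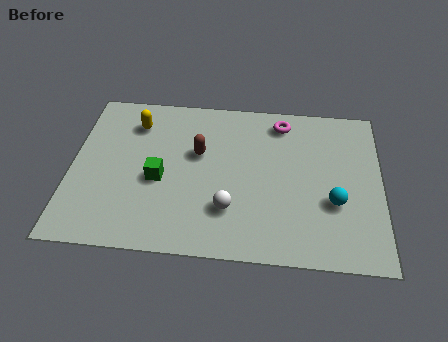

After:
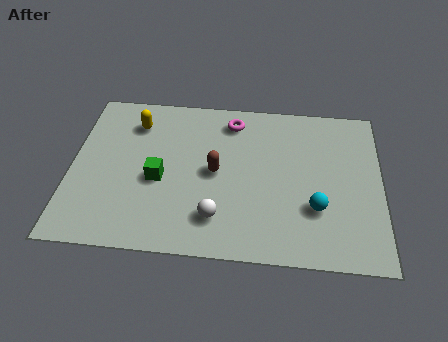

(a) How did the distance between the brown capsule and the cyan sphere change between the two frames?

-1.3

The distance was about 4.9 in the first image and 3.6 in the second, so they moved 1.3 units closer together.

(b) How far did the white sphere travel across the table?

0.6

The white sphere was near (5.4, 2.0) before and (5.0, 1.6) after, so it travelled √(0.4² + 0.4²) ≈ 0.6 units.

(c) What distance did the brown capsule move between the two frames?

1.0

From (4.3, 4.4) to (4.9, 3.6), the brown capsule covered √(0.6² + 0.8²) ≈ 1.0 units.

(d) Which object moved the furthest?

the magenta torus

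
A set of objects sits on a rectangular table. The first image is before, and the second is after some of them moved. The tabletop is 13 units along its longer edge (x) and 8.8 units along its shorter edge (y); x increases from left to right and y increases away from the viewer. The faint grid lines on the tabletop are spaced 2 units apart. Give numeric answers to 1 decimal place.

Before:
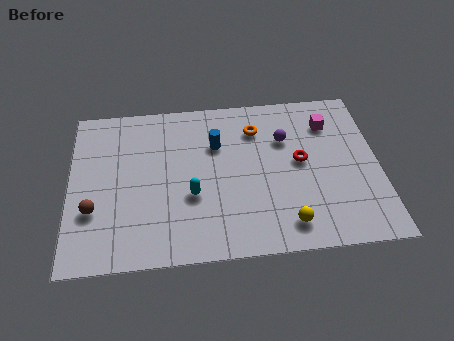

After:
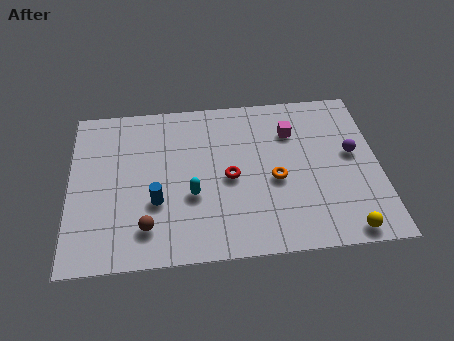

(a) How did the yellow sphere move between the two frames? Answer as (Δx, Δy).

(2.4, -0.6)

From the two frames, the yellow sphere sits at roughly (9.0, 1.4) before and (11.4, 0.8) after.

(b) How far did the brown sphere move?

2.5

The brown sphere moved from about (1.0, 2.9) to (3.2, 1.8), a distance of √(2.2² + 1.1²) ≈ 2.5.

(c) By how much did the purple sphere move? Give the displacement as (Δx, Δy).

(2.8, -1.1)

The purple sphere started near (9.1, 6.0) and ended near (11.9, 4.9).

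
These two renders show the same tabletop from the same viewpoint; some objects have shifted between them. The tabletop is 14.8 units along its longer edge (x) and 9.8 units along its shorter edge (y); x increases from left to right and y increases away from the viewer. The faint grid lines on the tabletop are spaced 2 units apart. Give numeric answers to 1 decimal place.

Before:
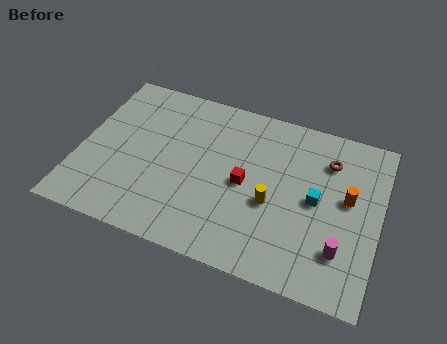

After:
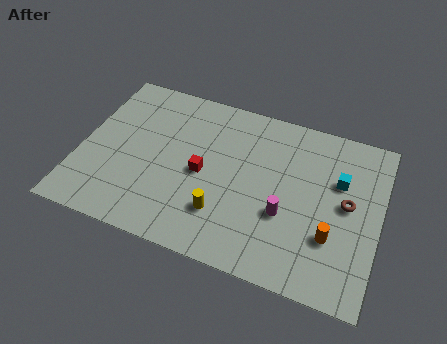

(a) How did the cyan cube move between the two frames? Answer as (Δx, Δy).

(1.0, 1.5)

The cyan cube started near (11.7, 4.9) and ended near (12.7, 6.4).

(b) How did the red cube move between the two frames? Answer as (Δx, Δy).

(-2.1, -0.1)

The red cube was at about (8.2, 4.7) and moved to about (6.1, 4.6).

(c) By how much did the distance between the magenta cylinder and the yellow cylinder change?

-0.6

Before: roughly 3.8 units apart; after: 3.2. That's 0.6 units closer together.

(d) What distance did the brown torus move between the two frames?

2.5

The brown torus moved from about (12.1, 7.4) to (13.2, 5.2), a distance of √(1.1² + 2.2²) ≈ 2.5.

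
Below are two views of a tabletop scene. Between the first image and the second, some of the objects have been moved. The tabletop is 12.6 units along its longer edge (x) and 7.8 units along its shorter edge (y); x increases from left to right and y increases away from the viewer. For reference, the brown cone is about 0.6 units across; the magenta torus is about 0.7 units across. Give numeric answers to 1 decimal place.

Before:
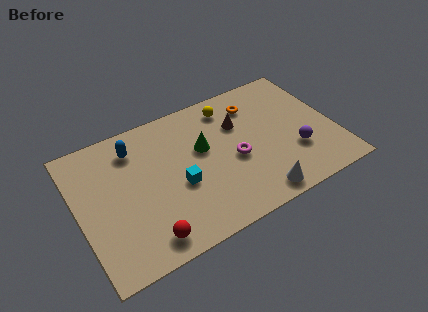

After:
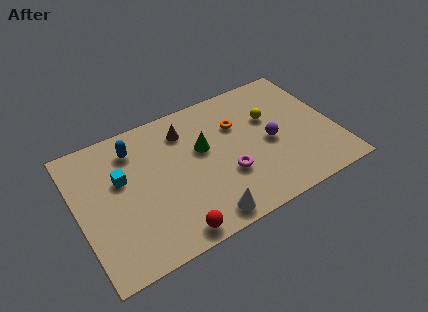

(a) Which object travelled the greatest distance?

the cyan cube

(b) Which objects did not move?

the green cone and the blue capsule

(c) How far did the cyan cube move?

3.1

From (4.8, 3.2) to (2.2, 4.8), the cyan cube covered √(2.6² + 1.6²) ≈ 3.1 units.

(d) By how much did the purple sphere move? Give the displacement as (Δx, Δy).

(-1.1, 1.1)

From the two frames, the purple sphere sits at roughly (10.5, 2.5) before and (9.4, 3.6) after.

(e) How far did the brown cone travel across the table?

2.7

From (8.1, 5.3) to (5.5, 6.1), the brown cone covered √(2.6² + 0.8²) ≈ 2.7 units.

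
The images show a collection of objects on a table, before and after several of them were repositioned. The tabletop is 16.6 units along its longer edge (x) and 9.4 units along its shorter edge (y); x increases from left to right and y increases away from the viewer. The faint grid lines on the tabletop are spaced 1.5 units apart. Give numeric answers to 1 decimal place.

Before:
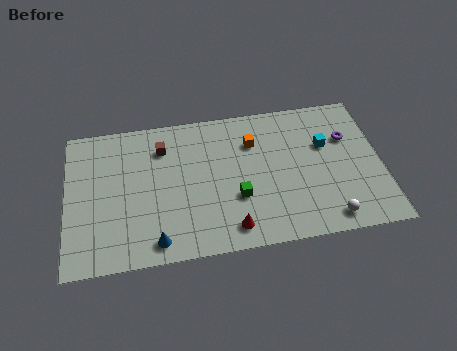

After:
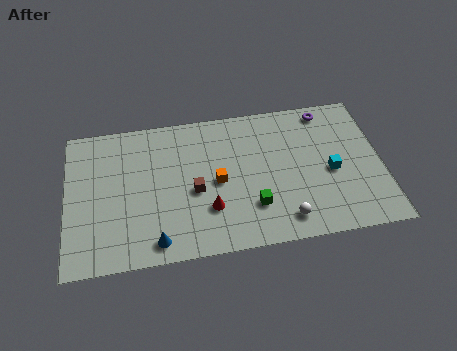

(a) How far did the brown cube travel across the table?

3.5

The brown cube was near (5.1, 7.2) before and (6.7, 4.1) after, so it travelled √(1.6² + 3.1²) ≈ 3.5 units.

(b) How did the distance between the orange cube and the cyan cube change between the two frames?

+2.1

Before: roughly 3.9 units apart; after: 6.0. That's 2.1 units further apart.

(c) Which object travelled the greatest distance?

the brown cube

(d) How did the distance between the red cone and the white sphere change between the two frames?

-1.0

The distance was about 5.1 in the first image and 4.1 in the second, so they moved 1.0 units closer together.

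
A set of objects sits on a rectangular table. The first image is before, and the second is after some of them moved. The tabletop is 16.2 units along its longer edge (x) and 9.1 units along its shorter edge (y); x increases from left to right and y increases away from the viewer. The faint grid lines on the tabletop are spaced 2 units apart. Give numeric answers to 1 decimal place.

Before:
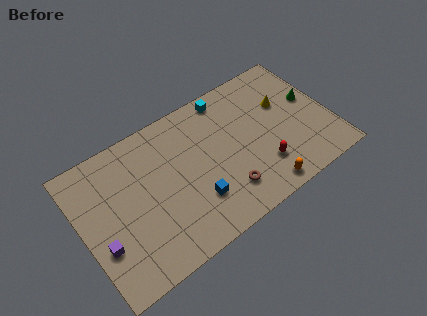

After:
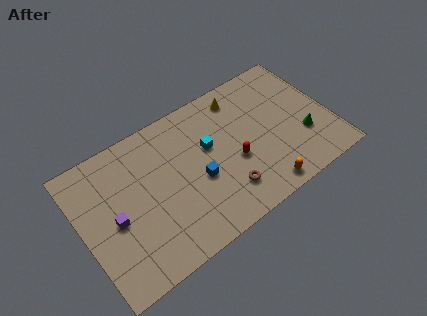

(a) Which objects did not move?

the orange capsule and the brown torus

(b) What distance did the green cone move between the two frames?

2.4

The green cone moved from about (15.2, 5.2) to (14.3, 3.0), a distance of √(0.9² + 2.2²) ≈ 2.4.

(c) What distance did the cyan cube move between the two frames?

3.1

The cyan cube was near (10.1, 8.1) before and (8.4, 5.5) after, so it travelled √(1.7² + 2.6²) ≈ 3.1 units.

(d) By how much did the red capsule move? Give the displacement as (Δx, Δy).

(-1.6, 1.3)

The red capsule was at about (11.4, 2.4) and moved to about (9.8, 3.7).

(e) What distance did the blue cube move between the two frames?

1.3

The blue cube was near (7.0, 2.6) before and (7.4, 3.8) after, so it travelled √(0.4² + 1.2²) ≈ 1.3 units.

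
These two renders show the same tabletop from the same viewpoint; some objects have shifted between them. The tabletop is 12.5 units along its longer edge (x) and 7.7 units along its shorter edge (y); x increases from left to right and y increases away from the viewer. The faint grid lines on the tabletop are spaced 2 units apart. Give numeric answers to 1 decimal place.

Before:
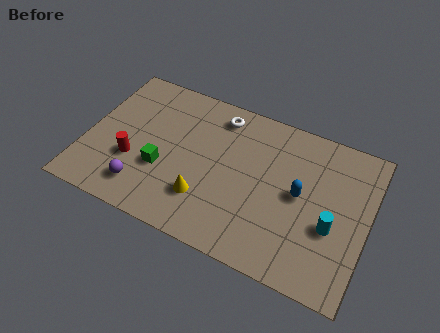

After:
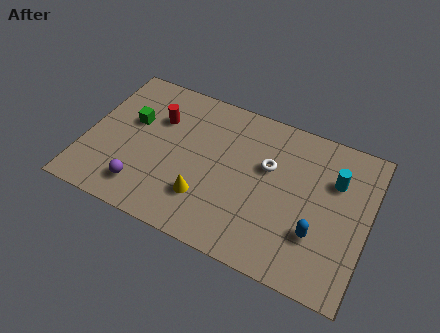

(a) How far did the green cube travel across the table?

2.5

The green cube moved from about (3.5, 2.8) to (1.9, 4.7), a distance of √(1.6² + 1.9²) ≈ 2.5.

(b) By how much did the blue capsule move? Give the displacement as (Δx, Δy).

(0.9, -1.6)

From the two frames, the blue capsule sits at roughly (9.5, 4.0) before and (10.4, 2.4) after.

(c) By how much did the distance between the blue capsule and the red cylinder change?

+0.5

Before: roughly 7.4 units apart; after: 7.9. That's 0.5 units further apart.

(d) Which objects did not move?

the yellow cone and the purple sphere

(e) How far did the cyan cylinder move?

2.3

From (11.0, 3.0) to (10.9, 5.3), the cyan cylinder covered √(0.1² + 2.3²) ≈ 2.3 units.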